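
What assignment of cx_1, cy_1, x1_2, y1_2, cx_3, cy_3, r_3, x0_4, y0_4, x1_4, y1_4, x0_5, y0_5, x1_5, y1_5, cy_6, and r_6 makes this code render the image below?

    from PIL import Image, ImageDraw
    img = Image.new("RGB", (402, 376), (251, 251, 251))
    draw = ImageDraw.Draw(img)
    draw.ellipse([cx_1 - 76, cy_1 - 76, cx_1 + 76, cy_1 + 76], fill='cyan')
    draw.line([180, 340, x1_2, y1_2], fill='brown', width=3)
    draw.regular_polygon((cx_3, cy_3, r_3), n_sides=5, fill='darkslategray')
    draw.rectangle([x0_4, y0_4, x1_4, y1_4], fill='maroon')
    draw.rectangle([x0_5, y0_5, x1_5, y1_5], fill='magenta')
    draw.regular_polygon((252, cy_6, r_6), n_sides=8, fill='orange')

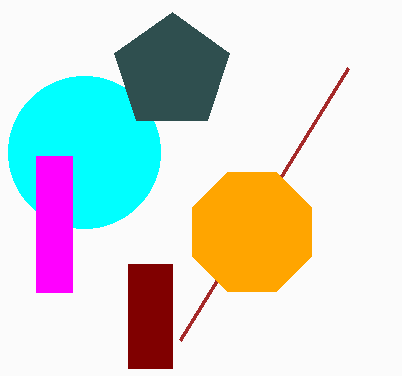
cx_1 = 84; cy_1 = 152; x1_2 = 348; y1_2 = 68; cx_3 = 172; cy_3 = 72; r_3 = 60; x0_4 = 128; y0_4 = 264; x1_4 = 172; y1_4 = 368; x0_5 = 36; y0_5 = 156; x1_5 = 72; y1_5 = 292; cy_6 = 232; r_6 = 64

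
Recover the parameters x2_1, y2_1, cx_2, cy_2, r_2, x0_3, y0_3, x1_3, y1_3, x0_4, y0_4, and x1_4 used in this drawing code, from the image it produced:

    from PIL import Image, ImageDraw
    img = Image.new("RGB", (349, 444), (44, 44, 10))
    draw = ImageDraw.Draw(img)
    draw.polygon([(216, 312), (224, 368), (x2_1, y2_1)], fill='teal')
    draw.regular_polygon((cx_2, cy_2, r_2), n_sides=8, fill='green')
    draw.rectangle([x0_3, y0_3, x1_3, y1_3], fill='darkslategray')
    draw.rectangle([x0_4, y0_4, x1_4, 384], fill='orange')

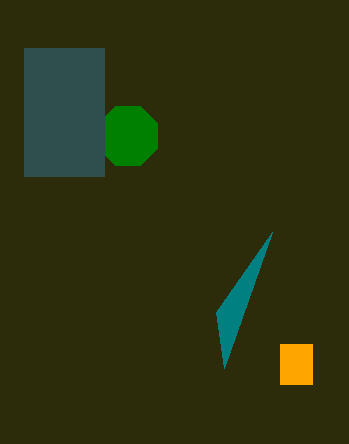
x2_1 = 272
y2_1 = 232
cx_2 = 128
cy_2 = 136
r_2 = 32
x0_3 = 24
y0_3 = 48
x1_3 = 104
y1_3 = 176
x0_4 = 280
y0_4 = 344
x1_4 = 312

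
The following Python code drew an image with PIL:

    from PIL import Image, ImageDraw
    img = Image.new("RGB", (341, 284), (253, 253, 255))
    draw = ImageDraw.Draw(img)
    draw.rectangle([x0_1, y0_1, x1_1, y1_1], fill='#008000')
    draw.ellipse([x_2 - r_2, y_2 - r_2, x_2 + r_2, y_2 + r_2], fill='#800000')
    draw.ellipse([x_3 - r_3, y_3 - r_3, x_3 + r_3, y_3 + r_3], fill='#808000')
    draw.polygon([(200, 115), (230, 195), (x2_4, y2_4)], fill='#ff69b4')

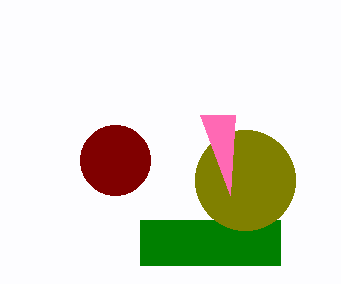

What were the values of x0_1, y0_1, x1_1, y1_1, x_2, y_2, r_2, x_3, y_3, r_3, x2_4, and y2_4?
x0_1 = 140, y0_1 = 220, x1_1 = 280, y1_1 = 265, x_2 = 115, y_2 = 160, r_2 = 35, x_3 = 245, y_3 = 180, r_3 = 50, x2_4 = 235, y2_4 = 115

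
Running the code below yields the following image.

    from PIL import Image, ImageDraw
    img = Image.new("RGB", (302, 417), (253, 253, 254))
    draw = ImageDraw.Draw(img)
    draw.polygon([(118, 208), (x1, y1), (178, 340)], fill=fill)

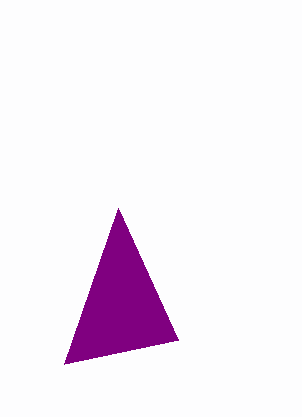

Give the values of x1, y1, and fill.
x1 = 64; y1 = 364; fill = 'purple'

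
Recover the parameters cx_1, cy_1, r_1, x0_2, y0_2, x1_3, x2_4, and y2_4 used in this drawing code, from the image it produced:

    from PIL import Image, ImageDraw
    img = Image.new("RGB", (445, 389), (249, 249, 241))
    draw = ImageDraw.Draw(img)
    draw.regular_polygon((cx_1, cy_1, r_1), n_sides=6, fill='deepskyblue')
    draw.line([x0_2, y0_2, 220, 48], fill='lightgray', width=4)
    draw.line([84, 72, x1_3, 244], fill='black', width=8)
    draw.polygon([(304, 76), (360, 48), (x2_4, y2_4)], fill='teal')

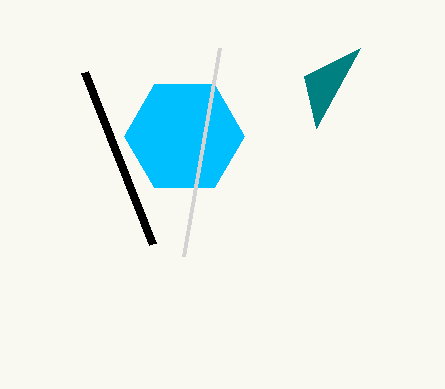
cx_1 = 184
cy_1 = 136
r_1 = 60
x0_2 = 184
y0_2 = 256
x1_3 = 152
x2_4 = 316
y2_4 = 128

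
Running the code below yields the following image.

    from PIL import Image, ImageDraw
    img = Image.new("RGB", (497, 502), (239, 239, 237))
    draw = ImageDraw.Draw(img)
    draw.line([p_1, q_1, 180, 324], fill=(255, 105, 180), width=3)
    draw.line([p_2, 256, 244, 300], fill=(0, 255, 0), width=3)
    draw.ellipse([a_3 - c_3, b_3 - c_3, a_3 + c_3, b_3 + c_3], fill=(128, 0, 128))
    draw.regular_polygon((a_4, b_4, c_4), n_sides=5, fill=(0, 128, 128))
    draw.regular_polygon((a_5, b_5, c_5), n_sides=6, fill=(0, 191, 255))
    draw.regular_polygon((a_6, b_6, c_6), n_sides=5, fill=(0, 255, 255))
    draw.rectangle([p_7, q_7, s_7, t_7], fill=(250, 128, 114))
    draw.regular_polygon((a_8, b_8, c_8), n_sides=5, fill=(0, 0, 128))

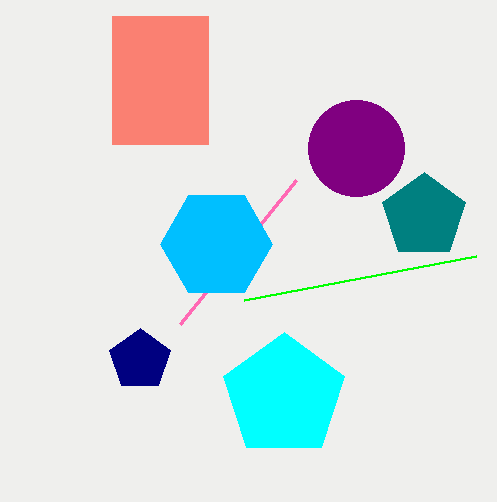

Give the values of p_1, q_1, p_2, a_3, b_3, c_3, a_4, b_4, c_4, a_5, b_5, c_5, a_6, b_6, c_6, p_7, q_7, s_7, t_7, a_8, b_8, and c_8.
p_1 = 296; q_1 = 180; p_2 = 476; a_3 = 356; b_3 = 148; c_3 = 48; a_4 = 424; b_4 = 216; c_4 = 44; a_5 = 216; b_5 = 244; c_5 = 56; a_6 = 284; b_6 = 396; c_6 = 64; p_7 = 112; q_7 = 16; s_7 = 208; t_7 = 144; a_8 = 140; b_8 = 360; c_8 = 32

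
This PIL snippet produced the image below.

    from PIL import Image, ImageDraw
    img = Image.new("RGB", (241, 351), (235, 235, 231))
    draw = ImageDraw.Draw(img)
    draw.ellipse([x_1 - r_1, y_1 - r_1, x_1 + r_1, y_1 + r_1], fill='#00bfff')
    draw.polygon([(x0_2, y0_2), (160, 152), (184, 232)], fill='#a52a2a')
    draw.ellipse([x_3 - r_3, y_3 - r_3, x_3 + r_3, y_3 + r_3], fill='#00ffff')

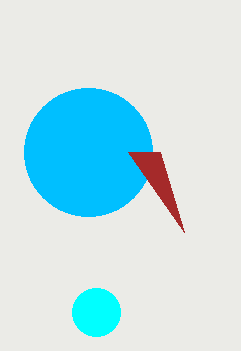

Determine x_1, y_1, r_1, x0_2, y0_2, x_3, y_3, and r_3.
x_1 = 88; y_1 = 152; r_1 = 64; x0_2 = 128; y0_2 = 152; x_3 = 96; y_3 = 312; r_3 = 24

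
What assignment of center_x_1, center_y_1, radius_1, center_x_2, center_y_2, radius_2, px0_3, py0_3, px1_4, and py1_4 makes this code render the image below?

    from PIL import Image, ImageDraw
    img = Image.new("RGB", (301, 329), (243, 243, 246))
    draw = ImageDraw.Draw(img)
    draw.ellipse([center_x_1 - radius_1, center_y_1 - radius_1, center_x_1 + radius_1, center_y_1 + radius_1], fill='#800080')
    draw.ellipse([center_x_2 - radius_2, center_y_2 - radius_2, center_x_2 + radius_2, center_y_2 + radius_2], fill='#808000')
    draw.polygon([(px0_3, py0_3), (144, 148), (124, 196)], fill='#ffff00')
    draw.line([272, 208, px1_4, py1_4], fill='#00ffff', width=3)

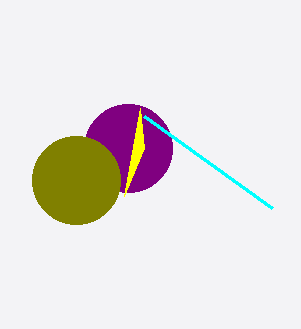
center_x_1 = 128
center_y_1 = 148
radius_1 = 44
center_x_2 = 76
center_y_2 = 180
radius_2 = 44
px0_3 = 140
py0_3 = 108
px1_4 = 144
py1_4 = 116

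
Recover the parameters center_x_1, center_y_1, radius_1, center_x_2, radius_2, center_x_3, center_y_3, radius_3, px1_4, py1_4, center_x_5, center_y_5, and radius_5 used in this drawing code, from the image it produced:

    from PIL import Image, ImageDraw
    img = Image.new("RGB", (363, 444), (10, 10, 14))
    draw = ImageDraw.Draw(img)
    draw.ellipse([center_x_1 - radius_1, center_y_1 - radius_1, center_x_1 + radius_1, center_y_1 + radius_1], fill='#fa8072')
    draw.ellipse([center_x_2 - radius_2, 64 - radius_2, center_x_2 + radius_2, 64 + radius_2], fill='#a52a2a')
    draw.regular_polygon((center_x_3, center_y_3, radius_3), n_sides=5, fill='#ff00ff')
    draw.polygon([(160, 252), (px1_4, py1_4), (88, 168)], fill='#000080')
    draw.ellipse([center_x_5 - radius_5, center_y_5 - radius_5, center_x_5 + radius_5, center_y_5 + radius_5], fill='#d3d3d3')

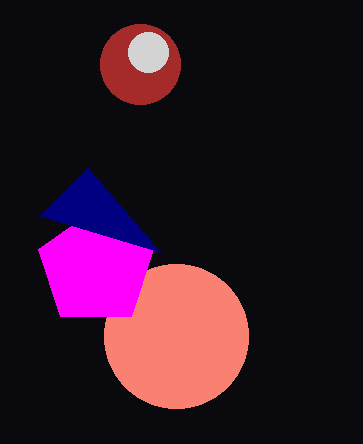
center_x_1 = 176; center_y_1 = 336; radius_1 = 72; center_x_2 = 140; radius_2 = 40; center_x_3 = 96; center_y_3 = 268; radius_3 = 60; px1_4 = 40; py1_4 = 216; center_x_5 = 148; center_y_5 = 52; radius_5 = 20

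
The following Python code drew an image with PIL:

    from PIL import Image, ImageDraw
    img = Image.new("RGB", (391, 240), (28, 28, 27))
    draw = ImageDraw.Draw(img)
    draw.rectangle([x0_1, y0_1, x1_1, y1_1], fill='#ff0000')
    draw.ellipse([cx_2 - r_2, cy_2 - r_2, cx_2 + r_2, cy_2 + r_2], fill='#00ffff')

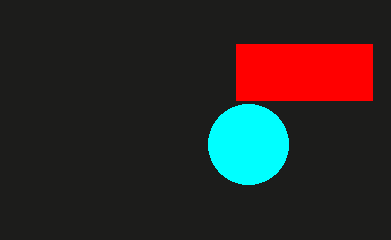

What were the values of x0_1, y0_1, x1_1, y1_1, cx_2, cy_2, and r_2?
x0_1 = 236; y0_1 = 44; x1_1 = 372; y1_1 = 100; cx_2 = 248; cy_2 = 144; r_2 = 40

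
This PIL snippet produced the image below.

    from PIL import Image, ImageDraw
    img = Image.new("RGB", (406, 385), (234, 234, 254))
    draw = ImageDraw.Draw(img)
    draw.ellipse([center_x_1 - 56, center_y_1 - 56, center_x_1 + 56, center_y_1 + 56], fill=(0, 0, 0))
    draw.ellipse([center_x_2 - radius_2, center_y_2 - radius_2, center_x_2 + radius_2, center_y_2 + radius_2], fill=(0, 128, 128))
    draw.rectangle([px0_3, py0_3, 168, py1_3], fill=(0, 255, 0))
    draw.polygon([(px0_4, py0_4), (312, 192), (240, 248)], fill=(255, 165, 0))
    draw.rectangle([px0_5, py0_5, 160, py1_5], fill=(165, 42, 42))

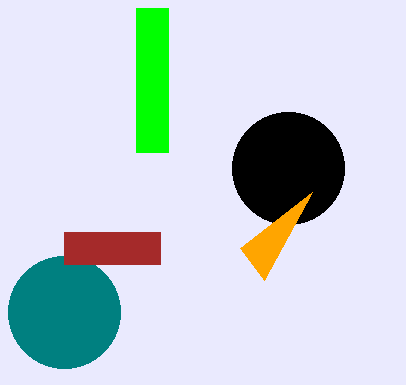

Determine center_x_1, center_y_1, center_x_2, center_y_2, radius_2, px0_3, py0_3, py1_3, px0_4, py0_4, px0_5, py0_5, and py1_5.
center_x_1 = 288; center_y_1 = 168; center_x_2 = 64; center_y_2 = 312; radius_2 = 56; px0_3 = 136; py0_3 = 8; py1_3 = 152; px0_4 = 264; py0_4 = 280; px0_5 = 64; py0_5 = 232; py1_5 = 264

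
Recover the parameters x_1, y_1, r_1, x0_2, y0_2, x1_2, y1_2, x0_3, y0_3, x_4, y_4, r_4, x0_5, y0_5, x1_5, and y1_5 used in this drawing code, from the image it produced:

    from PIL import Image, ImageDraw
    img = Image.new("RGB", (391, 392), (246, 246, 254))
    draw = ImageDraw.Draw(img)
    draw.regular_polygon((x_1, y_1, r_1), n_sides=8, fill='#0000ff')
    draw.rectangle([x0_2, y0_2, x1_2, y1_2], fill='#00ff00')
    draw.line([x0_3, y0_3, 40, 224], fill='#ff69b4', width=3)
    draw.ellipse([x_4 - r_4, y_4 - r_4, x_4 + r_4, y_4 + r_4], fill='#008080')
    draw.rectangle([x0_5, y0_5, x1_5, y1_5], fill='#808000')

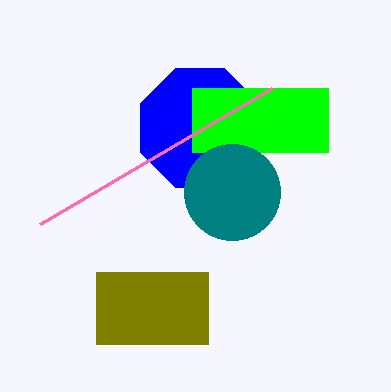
x_1 = 200, y_1 = 128, r_1 = 64, x0_2 = 192, y0_2 = 88, x1_2 = 328, y1_2 = 152, x0_3 = 272, y0_3 = 88, x_4 = 232, y_4 = 192, r_4 = 48, x0_5 = 96, y0_5 = 272, x1_5 = 208, y1_5 = 344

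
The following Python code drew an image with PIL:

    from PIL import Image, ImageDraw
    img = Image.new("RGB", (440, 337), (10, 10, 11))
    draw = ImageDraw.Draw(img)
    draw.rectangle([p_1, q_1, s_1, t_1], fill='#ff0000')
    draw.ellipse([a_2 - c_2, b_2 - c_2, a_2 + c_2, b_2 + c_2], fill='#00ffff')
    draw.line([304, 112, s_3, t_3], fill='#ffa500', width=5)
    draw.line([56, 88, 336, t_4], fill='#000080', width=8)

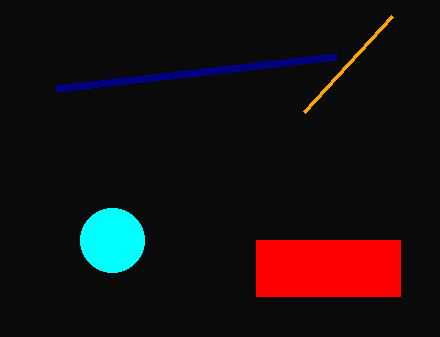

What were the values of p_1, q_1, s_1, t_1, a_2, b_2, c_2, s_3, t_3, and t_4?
p_1 = 256, q_1 = 240, s_1 = 400, t_1 = 296, a_2 = 112, b_2 = 240, c_2 = 32, s_3 = 392, t_3 = 16, t_4 = 56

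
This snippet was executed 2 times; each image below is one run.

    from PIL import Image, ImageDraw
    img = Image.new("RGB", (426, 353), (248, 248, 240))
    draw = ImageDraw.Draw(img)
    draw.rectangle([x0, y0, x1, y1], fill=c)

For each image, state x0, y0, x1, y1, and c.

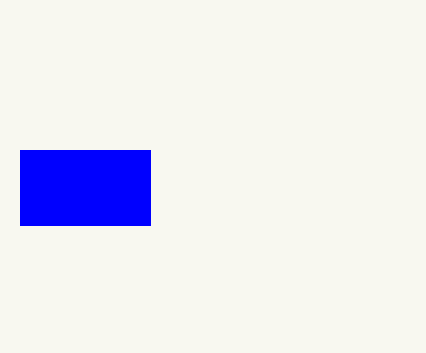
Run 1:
x0 = 20; y0 = 150; x1 = 150; y1 = 225; c = 'blue'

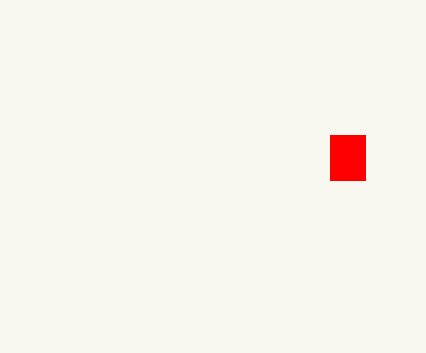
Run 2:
x0 = 330, y0 = 135, x1 = 365, y1 = 180, c = 'red'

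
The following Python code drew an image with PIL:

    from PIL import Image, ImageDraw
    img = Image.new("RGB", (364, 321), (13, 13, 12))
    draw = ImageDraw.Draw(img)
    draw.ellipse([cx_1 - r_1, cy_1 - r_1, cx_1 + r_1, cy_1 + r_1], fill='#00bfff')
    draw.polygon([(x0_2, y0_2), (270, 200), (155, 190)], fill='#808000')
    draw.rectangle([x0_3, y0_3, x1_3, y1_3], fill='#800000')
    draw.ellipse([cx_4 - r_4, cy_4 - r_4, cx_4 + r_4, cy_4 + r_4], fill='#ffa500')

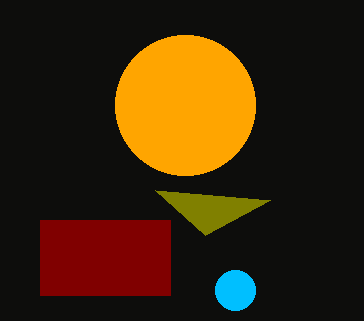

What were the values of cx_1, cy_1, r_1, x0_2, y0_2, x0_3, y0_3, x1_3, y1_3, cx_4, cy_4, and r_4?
cx_1 = 235; cy_1 = 290; r_1 = 20; x0_2 = 205; y0_2 = 235; x0_3 = 40; y0_3 = 220; x1_3 = 170; y1_3 = 295; cx_4 = 185; cy_4 = 105; r_4 = 70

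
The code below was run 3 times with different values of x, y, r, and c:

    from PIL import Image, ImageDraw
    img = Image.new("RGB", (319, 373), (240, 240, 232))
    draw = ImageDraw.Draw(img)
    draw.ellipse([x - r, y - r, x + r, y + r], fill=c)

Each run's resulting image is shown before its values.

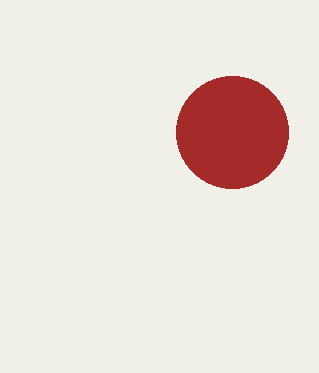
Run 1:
x = 232
y = 132
r = 56
c = 'brown'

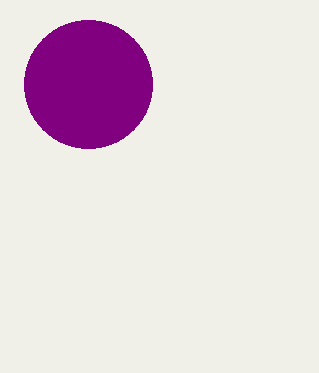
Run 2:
x = 88; y = 84; r = 64; c = 'purple'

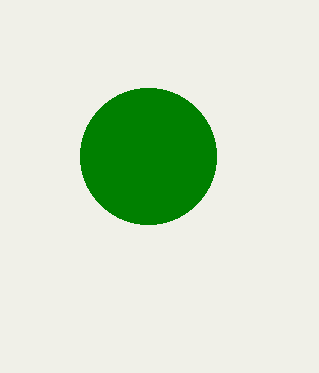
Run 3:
x = 148; y = 156; r = 68; c = 'green'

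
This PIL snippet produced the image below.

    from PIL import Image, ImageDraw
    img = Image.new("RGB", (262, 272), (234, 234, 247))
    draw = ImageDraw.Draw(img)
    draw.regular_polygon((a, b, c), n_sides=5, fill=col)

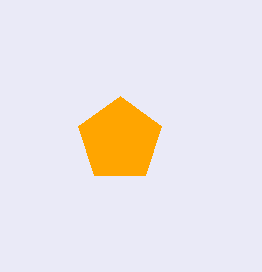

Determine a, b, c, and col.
a = 120
b = 140
c = 44
col = 'orange'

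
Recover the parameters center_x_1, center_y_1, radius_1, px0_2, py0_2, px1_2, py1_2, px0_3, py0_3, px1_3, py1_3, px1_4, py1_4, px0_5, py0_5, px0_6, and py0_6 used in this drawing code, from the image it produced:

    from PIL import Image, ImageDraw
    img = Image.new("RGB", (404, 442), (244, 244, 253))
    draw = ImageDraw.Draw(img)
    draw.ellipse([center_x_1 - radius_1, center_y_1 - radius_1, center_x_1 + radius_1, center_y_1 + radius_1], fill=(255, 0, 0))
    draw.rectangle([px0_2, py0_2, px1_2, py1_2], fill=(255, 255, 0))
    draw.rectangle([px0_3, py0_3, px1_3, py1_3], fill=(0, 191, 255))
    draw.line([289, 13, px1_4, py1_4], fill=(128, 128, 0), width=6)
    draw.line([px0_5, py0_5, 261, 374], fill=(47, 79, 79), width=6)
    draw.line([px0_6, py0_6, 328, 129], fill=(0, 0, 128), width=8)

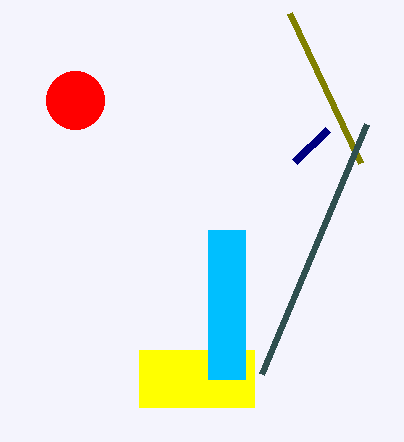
center_x_1 = 75
center_y_1 = 100
radius_1 = 29
px0_2 = 139
py0_2 = 350
px1_2 = 254
py1_2 = 407
px0_3 = 208
py0_3 = 230
px1_3 = 245
py1_3 = 379
px1_4 = 360
py1_4 = 163
px0_5 = 366
py0_5 = 124
px0_6 = 295
py0_6 = 161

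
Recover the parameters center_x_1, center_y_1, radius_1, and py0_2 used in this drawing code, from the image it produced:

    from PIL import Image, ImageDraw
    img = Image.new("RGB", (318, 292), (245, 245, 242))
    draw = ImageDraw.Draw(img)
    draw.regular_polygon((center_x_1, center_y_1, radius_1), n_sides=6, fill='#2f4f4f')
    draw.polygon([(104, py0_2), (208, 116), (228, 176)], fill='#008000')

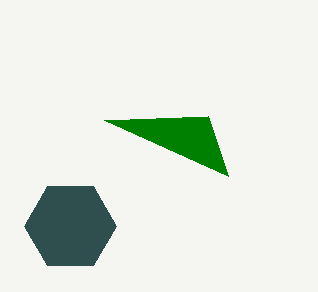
center_x_1 = 70, center_y_1 = 226, radius_1 = 46, py0_2 = 120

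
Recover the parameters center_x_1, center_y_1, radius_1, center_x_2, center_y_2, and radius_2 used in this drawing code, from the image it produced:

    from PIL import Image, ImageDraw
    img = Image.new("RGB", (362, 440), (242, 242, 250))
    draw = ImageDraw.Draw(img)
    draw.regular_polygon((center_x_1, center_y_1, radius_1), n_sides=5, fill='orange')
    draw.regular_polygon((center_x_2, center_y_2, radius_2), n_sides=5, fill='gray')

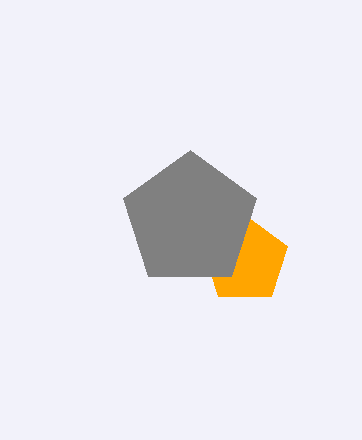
center_x_1 = 245; center_y_1 = 260; radius_1 = 45; center_x_2 = 190; center_y_2 = 220; radius_2 = 70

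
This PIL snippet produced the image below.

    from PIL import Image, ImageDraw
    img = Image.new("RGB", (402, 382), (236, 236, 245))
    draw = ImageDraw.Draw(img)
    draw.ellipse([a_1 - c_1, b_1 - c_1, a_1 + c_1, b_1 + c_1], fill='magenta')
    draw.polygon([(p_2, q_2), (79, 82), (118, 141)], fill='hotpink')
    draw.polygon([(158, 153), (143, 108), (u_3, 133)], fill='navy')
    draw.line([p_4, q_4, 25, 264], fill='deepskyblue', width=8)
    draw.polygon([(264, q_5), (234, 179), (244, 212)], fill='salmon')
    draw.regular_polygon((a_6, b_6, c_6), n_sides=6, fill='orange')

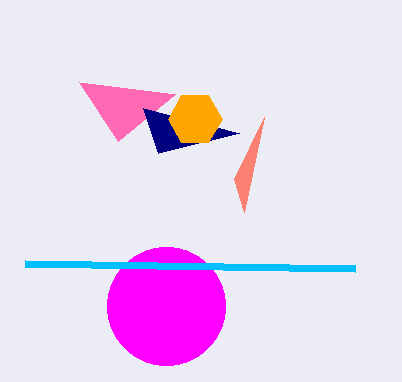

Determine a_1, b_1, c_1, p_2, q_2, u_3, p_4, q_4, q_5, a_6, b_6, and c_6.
a_1 = 166, b_1 = 306, c_1 = 59, p_2 = 175, q_2 = 94, u_3 = 239, p_4 = 355, q_4 = 269, q_5 = 117, a_6 = 195, b_6 = 119, c_6 = 27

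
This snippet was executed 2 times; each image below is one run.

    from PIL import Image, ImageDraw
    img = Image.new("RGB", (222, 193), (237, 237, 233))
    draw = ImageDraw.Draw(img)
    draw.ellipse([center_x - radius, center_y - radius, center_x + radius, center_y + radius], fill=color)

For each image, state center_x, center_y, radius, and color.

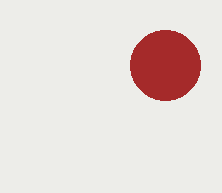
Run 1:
center_x = 165; center_y = 65; radius = 35; color = 'brown'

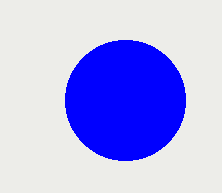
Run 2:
center_x = 125
center_y = 100
radius = 60
color = 'blue'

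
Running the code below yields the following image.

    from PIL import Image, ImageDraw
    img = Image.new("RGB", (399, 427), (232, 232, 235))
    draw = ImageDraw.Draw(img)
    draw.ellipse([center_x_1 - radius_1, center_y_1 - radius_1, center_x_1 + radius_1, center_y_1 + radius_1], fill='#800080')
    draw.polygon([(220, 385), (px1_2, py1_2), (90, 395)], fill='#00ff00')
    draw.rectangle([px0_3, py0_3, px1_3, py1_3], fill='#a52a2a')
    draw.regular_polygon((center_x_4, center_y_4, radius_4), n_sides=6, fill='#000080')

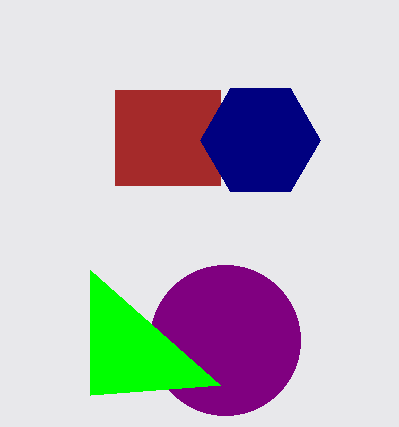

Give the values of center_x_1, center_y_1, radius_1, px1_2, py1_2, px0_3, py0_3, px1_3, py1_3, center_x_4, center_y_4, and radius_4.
center_x_1 = 225
center_y_1 = 340
radius_1 = 75
px1_2 = 90
py1_2 = 270
px0_3 = 115
py0_3 = 90
px1_3 = 220
py1_3 = 185
center_x_4 = 260
center_y_4 = 140
radius_4 = 60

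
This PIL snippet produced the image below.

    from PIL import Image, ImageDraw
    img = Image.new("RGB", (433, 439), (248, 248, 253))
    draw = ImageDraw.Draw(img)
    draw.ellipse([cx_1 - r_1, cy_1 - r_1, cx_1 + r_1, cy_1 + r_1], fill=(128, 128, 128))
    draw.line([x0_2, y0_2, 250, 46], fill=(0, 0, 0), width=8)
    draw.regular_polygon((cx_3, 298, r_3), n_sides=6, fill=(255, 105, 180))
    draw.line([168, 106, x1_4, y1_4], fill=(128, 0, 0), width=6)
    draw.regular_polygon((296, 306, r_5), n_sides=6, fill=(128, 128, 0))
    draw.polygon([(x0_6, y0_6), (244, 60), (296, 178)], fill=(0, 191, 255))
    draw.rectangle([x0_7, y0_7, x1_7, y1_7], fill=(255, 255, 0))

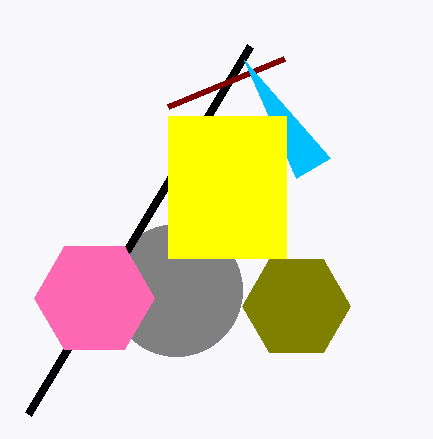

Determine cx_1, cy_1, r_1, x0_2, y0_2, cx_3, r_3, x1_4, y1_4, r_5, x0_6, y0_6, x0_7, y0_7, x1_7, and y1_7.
cx_1 = 176; cy_1 = 290; r_1 = 66; x0_2 = 28; y0_2 = 414; cx_3 = 94; r_3 = 60; x1_4 = 284; y1_4 = 58; r_5 = 54; x0_6 = 330; y0_6 = 158; x0_7 = 168; y0_7 = 116; x1_7 = 286; y1_7 = 258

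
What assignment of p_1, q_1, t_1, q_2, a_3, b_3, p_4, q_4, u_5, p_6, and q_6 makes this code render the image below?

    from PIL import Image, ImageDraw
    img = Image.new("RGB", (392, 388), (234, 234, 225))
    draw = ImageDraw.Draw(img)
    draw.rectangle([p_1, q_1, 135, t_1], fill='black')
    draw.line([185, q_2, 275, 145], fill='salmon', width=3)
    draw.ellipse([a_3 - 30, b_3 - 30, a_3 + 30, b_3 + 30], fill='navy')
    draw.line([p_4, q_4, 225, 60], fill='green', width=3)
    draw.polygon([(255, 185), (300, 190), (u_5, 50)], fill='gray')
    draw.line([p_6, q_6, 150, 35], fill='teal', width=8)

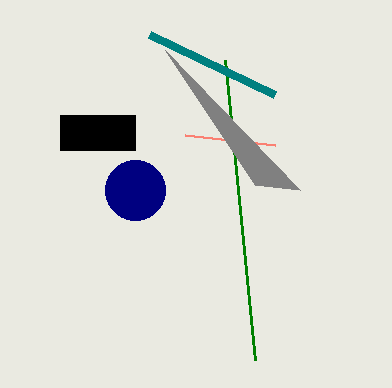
p_1 = 60
q_1 = 115
t_1 = 150
q_2 = 135
a_3 = 135
b_3 = 190
p_4 = 255
q_4 = 360
u_5 = 165
p_6 = 275
q_6 = 95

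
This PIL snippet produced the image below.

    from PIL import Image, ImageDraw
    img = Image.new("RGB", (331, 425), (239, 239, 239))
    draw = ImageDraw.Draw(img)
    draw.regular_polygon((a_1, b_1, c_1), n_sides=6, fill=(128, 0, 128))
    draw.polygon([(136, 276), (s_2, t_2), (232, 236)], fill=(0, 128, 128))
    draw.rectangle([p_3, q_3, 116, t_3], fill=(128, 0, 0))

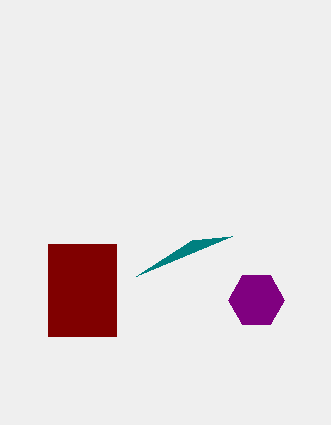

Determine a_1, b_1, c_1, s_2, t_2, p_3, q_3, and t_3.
a_1 = 256
b_1 = 300
c_1 = 28
s_2 = 192
t_2 = 240
p_3 = 48
q_3 = 244
t_3 = 336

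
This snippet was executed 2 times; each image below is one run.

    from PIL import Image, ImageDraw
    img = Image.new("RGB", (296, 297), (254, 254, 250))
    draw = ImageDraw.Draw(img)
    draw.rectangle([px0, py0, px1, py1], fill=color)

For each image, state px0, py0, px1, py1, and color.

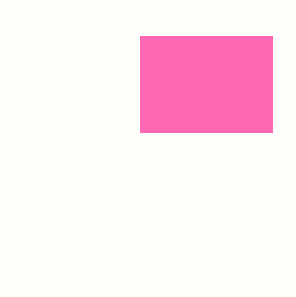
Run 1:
px0 = 140; py0 = 36; px1 = 272; py1 = 132; color = 'hotpink'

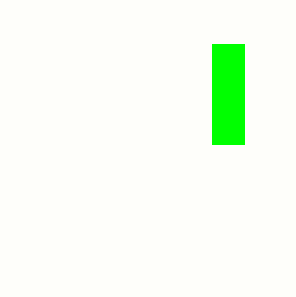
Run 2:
px0 = 212, py0 = 44, px1 = 244, py1 = 144, color = 'lime'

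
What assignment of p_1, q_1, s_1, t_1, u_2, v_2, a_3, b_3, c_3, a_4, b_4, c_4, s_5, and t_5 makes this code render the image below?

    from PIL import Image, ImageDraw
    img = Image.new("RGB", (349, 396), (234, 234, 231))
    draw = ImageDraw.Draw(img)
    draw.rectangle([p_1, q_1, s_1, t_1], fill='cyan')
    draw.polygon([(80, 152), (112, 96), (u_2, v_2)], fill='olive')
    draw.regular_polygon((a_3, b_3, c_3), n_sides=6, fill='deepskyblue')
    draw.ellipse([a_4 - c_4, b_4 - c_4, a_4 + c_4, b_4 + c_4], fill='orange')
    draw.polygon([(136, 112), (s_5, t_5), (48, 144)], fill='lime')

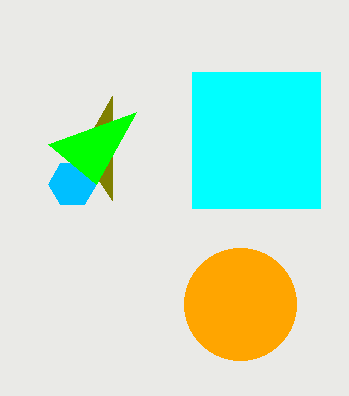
p_1 = 192; q_1 = 72; s_1 = 320; t_1 = 208; u_2 = 112; v_2 = 200; a_3 = 72; b_3 = 184; c_3 = 24; a_4 = 240; b_4 = 304; c_4 = 56; s_5 = 96; t_5 = 184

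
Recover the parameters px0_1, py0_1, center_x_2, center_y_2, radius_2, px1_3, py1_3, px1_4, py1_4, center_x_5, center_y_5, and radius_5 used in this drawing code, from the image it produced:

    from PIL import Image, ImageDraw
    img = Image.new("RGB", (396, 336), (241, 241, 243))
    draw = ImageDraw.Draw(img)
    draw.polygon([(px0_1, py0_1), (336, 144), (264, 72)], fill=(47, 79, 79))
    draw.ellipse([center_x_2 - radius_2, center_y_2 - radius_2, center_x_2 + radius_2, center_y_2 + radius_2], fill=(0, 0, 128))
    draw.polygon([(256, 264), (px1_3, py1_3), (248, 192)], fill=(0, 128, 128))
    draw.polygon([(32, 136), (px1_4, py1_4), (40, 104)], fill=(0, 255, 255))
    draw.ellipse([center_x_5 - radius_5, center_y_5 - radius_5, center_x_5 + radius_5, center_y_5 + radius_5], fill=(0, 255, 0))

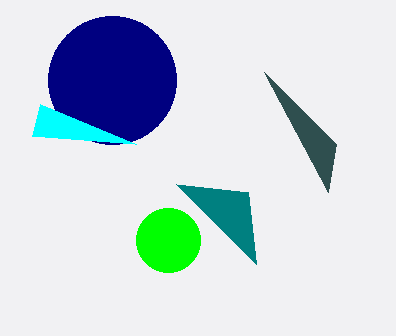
px0_1 = 328; py0_1 = 192; center_x_2 = 112; center_y_2 = 80; radius_2 = 64; px1_3 = 176; py1_3 = 184; px1_4 = 136; py1_4 = 144; center_x_5 = 168; center_y_5 = 240; radius_5 = 32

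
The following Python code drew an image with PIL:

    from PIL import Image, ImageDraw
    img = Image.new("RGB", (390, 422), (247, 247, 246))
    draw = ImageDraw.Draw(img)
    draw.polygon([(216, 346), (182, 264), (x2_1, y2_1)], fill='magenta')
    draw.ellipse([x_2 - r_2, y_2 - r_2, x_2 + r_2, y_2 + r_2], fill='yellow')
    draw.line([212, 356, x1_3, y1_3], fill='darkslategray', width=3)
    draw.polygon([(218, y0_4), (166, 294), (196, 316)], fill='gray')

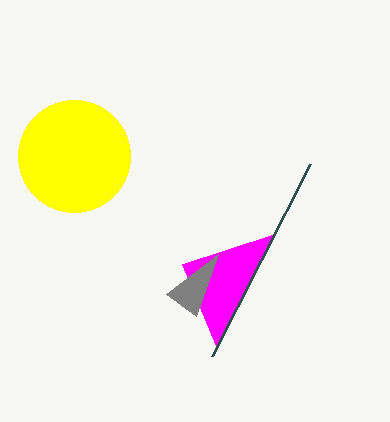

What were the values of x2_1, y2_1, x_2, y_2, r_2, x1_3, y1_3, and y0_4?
x2_1 = 274; y2_1 = 234; x_2 = 74; y_2 = 156; r_2 = 56; x1_3 = 310; y1_3 = 164; y0_4 = 254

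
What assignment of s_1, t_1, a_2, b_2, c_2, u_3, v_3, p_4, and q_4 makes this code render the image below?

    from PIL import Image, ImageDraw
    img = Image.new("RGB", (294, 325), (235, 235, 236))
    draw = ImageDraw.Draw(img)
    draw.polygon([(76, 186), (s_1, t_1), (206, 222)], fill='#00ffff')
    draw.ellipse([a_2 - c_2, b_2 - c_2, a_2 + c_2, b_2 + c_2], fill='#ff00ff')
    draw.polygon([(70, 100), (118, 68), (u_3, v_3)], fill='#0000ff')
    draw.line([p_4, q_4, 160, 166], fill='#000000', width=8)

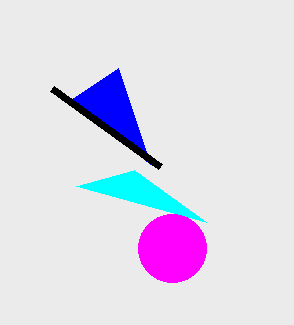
s_1 = 134; t_1 = 170; a_2 = 172; b_2 = 248; c_2 = 34; u_3 = 150; v_3 = 164; p_4 = 52; q_4 = 88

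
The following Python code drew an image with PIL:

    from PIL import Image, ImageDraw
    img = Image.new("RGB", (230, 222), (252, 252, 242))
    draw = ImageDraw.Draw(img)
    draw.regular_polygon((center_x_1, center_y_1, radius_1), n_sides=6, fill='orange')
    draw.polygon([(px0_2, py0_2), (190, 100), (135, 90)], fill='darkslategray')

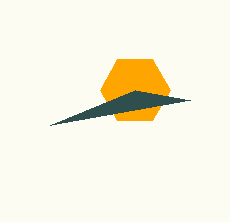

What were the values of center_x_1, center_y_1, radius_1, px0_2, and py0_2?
center_x_1 = 135
center_y_1 = 90
radius_1 = 35
px0_2 = 50
py0_2 = 125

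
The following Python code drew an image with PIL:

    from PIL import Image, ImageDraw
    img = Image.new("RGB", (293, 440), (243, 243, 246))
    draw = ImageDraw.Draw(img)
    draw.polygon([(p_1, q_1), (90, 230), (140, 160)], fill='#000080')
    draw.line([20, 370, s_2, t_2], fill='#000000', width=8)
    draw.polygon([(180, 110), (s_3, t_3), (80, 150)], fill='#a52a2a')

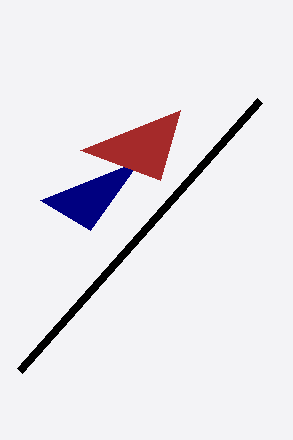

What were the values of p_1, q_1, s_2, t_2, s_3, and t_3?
p_1 = 40; q_1 = 200; s_2 = 260; t_2 = 100; s_3 = 160; t_3 = 180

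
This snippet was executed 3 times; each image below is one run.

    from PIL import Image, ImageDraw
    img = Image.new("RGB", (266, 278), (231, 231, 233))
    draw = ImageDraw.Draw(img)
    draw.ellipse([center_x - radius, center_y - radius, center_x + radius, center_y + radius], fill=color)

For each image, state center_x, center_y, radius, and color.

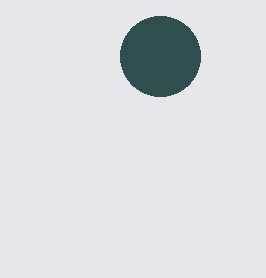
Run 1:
center_x = 160
center_y = 56
radius = 40
color = 'darkslategray'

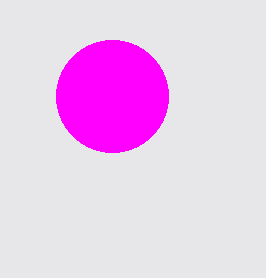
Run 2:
center_x = 112
center_y = 96
radius = 56
color = 'magenta'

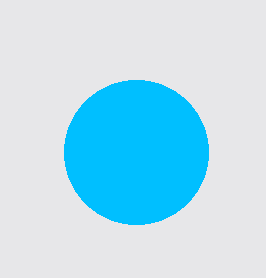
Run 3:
center_x = 136
center_y = 152
radius = 72
color = 'deepskyblue'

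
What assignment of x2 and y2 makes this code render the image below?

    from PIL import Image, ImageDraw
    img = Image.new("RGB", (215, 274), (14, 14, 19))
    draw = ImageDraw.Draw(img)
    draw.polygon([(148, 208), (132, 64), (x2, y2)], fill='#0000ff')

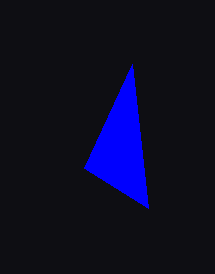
x2 = 84, y2 = 168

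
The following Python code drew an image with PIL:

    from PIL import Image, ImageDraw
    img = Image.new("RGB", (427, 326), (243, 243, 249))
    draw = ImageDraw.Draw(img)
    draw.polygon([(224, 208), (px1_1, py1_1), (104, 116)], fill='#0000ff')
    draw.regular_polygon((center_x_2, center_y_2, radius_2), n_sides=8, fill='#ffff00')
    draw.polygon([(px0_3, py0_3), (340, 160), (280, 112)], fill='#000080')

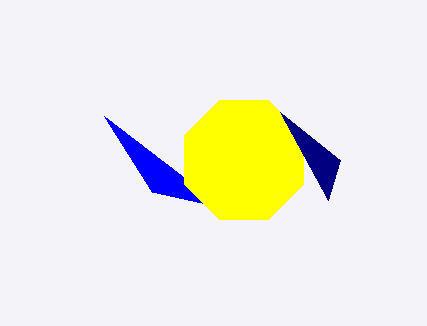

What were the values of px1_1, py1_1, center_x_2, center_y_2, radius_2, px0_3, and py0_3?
px1_1 = 152
py1_1 = 192
center_x_2 = 244
center_y_2 = 160
radius_2 = 64
px0_3 = 328
py0_3 = 200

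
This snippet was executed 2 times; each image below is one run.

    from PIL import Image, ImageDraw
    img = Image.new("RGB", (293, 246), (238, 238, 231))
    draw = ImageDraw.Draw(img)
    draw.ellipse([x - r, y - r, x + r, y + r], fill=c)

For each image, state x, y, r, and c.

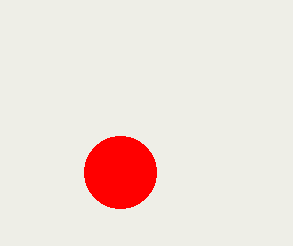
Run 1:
x = 120; y = 172; r = 36; c = 'red'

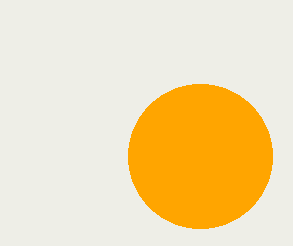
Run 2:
x = 200
y = 156
r = 72
c = 'orange'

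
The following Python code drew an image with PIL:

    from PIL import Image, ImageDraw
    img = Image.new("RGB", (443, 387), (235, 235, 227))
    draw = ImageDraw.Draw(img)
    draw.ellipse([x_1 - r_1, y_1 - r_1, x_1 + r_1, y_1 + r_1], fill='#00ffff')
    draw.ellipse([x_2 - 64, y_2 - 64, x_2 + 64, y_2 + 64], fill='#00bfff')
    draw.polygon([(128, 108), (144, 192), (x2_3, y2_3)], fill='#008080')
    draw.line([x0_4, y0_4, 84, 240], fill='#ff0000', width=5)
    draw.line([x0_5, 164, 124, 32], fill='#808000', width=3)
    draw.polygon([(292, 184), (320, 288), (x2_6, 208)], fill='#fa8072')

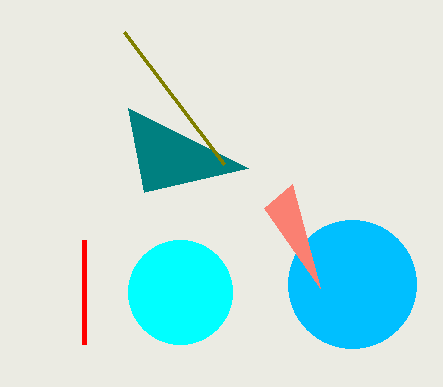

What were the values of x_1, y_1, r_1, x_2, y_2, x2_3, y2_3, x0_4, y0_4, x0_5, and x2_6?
x_1 = 180
y_1 = 292
r_1 = 52
x_2 = 352
y_2 = 284
x2_3 = 248
y2_3 = 168
x0_4 = 84
y0_4 = 344
x0_5 = 224
x2_6 = 264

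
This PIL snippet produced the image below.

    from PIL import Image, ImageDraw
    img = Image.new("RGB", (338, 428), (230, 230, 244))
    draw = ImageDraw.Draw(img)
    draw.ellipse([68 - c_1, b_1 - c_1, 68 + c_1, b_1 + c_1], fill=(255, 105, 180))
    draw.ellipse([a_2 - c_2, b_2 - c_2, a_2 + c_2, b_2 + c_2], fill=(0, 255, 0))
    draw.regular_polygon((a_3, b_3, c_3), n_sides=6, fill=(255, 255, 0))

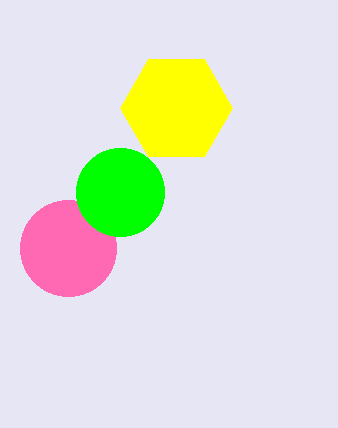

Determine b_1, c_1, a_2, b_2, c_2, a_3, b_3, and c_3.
b_1 = 248, c_1 = 48, a_2 = 120, b_2 = 192, c_2 = 44, a_3 = 176, b_3 = 108, c_3 = 56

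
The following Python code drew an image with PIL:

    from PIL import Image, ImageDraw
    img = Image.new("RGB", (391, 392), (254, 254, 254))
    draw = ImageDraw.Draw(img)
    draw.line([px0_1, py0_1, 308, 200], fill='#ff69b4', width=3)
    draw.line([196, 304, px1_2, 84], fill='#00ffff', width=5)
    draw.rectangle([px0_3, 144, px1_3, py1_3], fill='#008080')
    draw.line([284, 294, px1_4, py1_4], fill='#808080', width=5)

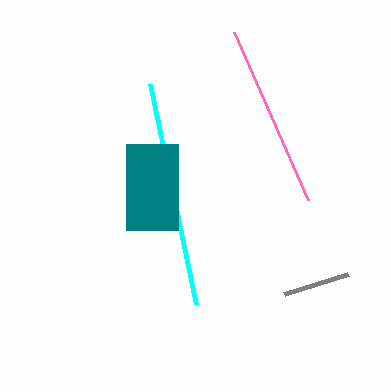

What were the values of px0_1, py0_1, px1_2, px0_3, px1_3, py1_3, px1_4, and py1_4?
px0_1 = 234; py0_1 = 32; px1_2 = 150; px0_3 = 126; px1_3 = 178; py1_3 = 230; px1_4 = 348; py1_4 = 274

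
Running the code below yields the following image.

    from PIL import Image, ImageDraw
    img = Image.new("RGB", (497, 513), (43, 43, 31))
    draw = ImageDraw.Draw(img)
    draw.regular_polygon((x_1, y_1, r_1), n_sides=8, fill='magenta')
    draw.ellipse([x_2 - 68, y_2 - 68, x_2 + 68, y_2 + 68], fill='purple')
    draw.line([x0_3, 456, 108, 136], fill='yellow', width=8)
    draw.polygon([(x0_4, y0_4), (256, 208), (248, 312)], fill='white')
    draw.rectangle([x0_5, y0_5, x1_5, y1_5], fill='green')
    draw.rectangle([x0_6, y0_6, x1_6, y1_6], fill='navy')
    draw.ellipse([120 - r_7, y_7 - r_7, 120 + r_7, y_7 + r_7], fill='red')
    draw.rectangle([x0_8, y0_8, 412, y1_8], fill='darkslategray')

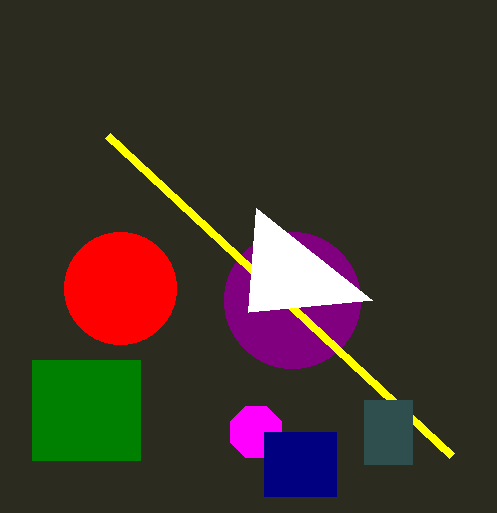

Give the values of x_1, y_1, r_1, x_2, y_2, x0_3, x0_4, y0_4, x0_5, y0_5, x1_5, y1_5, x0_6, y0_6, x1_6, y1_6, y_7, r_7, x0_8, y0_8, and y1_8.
x_1 = 256; y_1 = 432; r_1 = 28; x_2 = 292; y_2 = 300; x0_3 = 452; x0_4 = 372; y0_4 = 300; x0_5 = 32; y0_5 = 360; x1_5 = 140; y1_5 = 460; x0_6 = 264; y0_6 = 432; x1_6 = 336; y1_6 = 496; y_7 = 288; r_7 = 56; x0_8 = 364; y0_8 = 400; y1_8 = 464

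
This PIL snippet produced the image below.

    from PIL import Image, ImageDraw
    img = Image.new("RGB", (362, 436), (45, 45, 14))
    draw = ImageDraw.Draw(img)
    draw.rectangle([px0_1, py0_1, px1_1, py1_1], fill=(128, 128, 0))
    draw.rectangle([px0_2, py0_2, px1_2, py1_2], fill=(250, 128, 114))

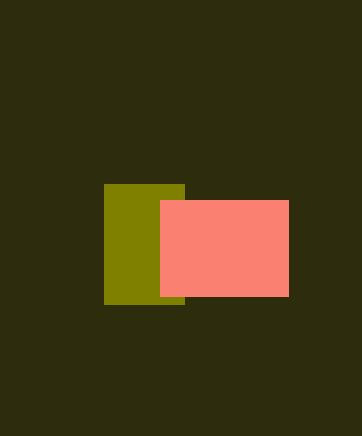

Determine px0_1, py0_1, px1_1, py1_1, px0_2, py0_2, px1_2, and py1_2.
px0_1 = 104, py0_1 = 184, px1_1 = 184, py1_1 = 304, px0_2 = 160, py0_2 = 200, px1_2 = 288, py1_2 = 296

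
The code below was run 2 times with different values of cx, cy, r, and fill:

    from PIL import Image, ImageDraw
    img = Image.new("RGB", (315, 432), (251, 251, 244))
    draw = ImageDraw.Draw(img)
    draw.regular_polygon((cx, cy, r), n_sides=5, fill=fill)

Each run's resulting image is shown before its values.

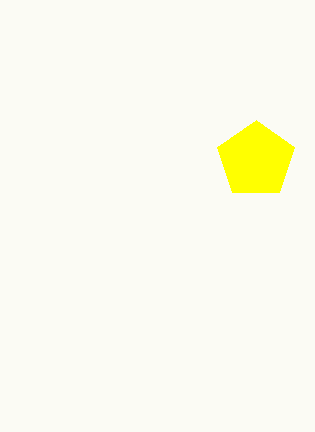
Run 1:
cx = 256, cy = 160, r = 40, fill = 'yellow'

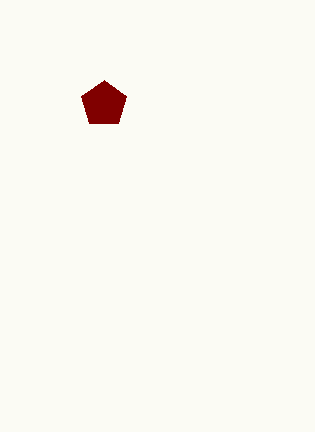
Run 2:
cx = 104; cy = 104; r = 24; fill = 'maroon'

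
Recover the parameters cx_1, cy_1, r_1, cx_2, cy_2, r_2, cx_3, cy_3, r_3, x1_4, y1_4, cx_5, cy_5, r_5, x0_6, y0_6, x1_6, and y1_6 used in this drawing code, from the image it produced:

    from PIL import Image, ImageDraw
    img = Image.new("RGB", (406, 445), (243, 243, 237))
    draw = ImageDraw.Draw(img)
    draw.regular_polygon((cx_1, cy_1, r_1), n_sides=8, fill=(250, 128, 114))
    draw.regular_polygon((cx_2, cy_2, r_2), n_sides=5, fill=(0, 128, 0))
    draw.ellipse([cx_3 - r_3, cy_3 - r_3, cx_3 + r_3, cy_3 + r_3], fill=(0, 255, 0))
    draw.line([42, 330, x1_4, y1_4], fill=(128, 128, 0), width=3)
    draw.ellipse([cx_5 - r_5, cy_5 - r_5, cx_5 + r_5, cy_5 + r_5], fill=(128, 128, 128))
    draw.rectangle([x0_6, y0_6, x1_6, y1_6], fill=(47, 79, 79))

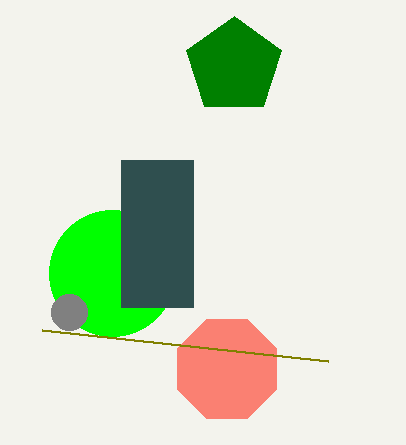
cx_1 = 227
cy_1 = 369
r_1 = 54
cx_2 = 234
cy_2 = 66
r_2 = 50
cx_3 = 112
cy_3 = 273
r_3 = 63
x1_4 = 328
y1_4 = 361
cx_5 = 69
cy_5 = 312
r_5 = 18
x0_6 = 121
y0_6 = 160
x1_6 = 193
y1_6 = 307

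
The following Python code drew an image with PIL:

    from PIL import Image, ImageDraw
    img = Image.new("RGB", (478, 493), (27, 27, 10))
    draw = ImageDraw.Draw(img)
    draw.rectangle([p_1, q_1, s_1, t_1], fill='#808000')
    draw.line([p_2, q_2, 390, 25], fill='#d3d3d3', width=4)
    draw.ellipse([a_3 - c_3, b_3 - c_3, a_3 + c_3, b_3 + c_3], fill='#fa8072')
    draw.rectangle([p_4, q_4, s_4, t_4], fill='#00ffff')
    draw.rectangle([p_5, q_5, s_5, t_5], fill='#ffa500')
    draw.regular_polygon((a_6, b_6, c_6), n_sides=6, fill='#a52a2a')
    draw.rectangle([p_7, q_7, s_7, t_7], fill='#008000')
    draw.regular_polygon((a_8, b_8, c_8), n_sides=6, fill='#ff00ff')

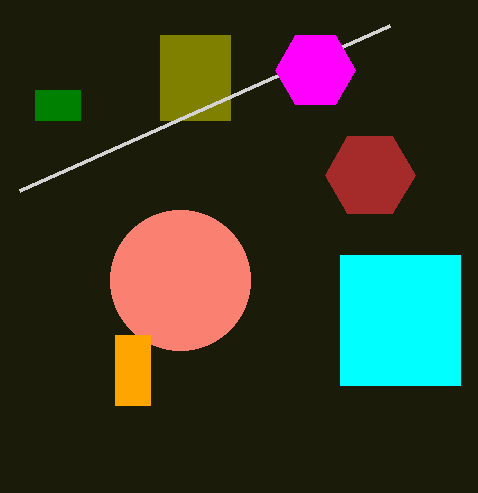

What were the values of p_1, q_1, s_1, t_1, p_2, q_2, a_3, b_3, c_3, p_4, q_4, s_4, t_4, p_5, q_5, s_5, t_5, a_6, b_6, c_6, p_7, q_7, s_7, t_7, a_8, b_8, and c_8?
p_1 = 160, q_1 = 35, s_1 = 230, t_1 = 120, p_2 = 20, q_2 = 190, a_3 = 180, b_3 = 280, c_3 = 70, p_4 = 340, q_4 = 255, s_4 = 460, t_4 = 385, p_5 = 115, q_5 = 335, s_5 = 150, t_5 = 405, a_6 = 370, b_6 = 175, c_6 = 45, p_7 = 35, q_7 = 90, s_7 = 80, t_7 = 120, a_8 = 315, b_8 = 70, c_8 = 40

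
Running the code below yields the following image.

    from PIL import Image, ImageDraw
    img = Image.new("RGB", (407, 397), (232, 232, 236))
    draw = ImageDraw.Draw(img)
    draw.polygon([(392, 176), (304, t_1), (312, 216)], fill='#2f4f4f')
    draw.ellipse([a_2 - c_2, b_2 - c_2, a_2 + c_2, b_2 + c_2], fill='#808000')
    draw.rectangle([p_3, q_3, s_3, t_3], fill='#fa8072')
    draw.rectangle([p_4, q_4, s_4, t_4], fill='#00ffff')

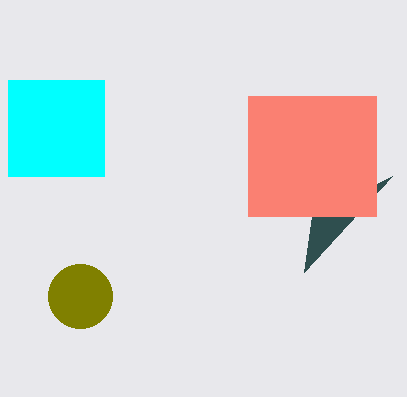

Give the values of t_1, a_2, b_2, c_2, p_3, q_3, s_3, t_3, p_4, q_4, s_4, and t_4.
t_1 = 272
a_2 = 80
b_2 = 296
c_2 = 32
p_3 = 248
q_3 = 96
s_3 = 376
t_3 = 216
p_4 = 8
q_4 = 80
s_4 = 104
t_4 = 176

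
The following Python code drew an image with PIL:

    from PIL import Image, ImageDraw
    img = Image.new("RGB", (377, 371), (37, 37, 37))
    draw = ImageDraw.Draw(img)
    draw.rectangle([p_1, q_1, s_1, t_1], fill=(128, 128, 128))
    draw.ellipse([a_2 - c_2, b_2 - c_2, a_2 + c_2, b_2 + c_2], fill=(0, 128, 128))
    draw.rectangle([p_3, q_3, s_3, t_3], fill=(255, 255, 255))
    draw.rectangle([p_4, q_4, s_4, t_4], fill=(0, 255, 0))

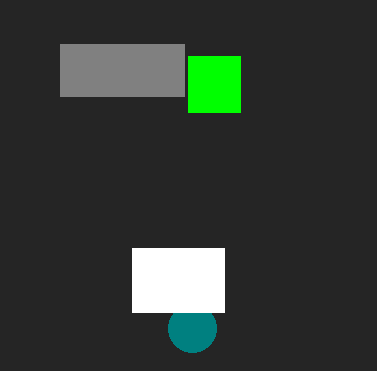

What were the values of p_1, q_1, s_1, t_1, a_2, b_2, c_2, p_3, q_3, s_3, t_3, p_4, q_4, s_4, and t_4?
p_1 = 60, q_1 = 44, s_1 = 184, t_1 = 96, a_2 = 192, b_2 = 328, c_2 = 24, p_3 = 132, q_3 = 248, s_3 = 224, t_3 = 312, p_4 = 188, q_4 = 56, s_4 = 240, t_4 = 112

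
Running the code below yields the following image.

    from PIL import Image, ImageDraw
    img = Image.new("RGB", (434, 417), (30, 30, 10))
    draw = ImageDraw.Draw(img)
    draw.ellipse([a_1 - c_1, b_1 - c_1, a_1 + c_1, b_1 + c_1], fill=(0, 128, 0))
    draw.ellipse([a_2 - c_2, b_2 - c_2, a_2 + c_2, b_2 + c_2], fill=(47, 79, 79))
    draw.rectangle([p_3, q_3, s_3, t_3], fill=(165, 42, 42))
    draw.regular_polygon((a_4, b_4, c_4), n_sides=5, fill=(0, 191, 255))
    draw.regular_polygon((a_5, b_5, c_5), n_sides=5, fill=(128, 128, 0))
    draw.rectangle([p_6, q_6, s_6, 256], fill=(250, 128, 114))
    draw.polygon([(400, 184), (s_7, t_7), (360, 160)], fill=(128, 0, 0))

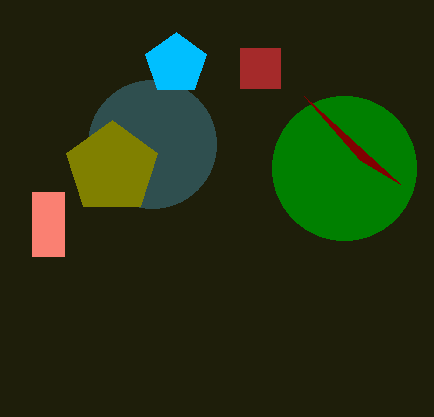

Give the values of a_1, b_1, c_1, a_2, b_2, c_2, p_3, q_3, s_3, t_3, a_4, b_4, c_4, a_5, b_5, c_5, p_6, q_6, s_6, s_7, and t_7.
a_1 = 344, b_1 = 168, c_1 = 72, a_2 = 152, b_2 = 144, c_2 = 64, p_3 = 240, q_3 = 48, s_3 = 280, t_3 = 88, a_4 = 176, b_4 = 64, c_4 = 32, a_5 = 112, b_5 = 168, c_5 = 48, p_6 = 32, q_6 = 192, s_6 = 64, s_7 = 304, t_7 = 96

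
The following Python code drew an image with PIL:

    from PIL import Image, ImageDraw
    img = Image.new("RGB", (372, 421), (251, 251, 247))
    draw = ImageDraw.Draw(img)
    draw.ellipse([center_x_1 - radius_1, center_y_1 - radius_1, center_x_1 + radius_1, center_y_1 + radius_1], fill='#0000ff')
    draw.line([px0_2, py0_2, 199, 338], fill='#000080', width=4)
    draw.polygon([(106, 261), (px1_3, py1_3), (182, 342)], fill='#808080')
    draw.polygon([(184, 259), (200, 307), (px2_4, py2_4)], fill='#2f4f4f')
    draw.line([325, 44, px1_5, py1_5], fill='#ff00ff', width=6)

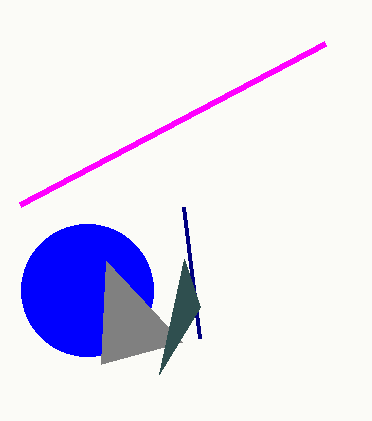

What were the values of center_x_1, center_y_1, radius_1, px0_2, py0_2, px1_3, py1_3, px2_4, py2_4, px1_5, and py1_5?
center_x_1 = 87; center_y_1 = 290; radius_1 = 66; px0_2 = 183; py0_2 = 207; px1_3 = 101; py1_3 = 364; px2_4 = 159; py2_4 = 374; px1_5 = 20; py1_5 = 205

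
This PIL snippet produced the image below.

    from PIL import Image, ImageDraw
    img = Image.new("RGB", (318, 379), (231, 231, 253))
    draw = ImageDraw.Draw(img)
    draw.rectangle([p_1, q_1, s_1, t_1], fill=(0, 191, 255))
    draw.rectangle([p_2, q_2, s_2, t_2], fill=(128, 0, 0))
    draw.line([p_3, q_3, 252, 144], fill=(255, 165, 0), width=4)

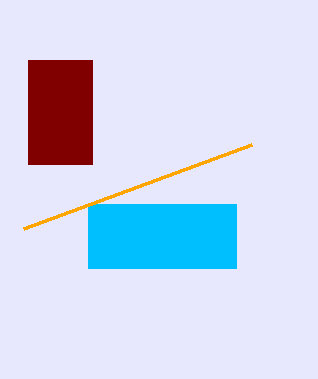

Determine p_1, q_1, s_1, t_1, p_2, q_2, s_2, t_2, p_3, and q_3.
p_1 = 88
q_1 = 204
s_1 = 236
t_1 = 268
p_2 = 28
q_2 = 60
s_2 = 92
t_2 = 164
p_3 = 24
q_3 = 228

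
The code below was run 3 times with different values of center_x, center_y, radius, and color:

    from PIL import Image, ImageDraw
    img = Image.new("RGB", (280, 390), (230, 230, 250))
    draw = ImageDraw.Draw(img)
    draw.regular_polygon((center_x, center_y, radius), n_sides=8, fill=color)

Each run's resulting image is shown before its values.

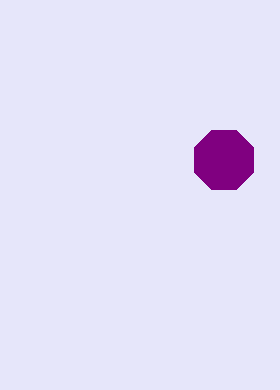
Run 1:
center_x = 224
center_y = 160
radius = 32
color = 'purple'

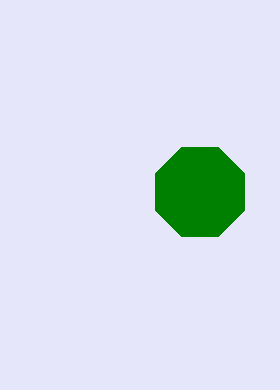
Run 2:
center_x = 200; center_y = 192; radius = 48; color = 'green'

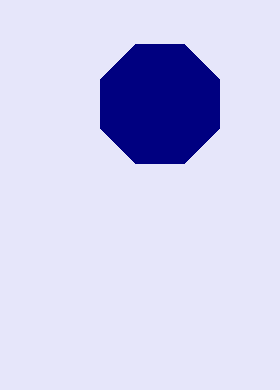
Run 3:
center_x = 160
center_y = 104
radius = 64
color = 'navy'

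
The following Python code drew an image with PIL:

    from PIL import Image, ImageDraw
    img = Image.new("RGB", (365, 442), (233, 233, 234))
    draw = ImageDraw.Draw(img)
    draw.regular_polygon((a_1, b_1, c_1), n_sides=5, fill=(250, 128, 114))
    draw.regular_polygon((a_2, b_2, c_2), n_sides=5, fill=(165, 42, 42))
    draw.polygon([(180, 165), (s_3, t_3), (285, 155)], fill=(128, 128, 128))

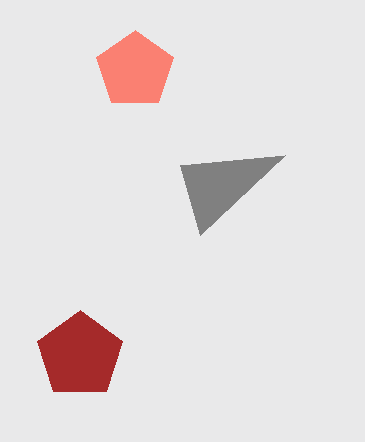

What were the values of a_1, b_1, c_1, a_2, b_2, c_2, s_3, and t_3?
a_1 = 135
b_1 = 70
c_1 = 40
a_2 = 80
b_2 = 355
c_2 = 45
s_3 = 200
t_3 = 235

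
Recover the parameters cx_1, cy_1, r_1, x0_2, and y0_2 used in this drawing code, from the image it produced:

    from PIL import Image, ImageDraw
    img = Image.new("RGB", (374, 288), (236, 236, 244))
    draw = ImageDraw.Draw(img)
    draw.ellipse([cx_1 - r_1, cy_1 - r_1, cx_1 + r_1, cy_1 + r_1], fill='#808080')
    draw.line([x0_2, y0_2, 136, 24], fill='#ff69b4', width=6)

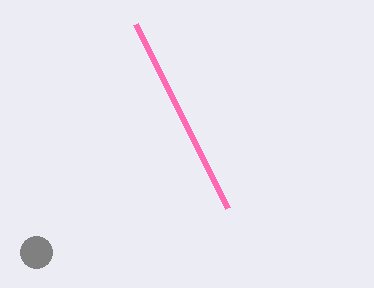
cx_1 = 36; cy_1 = 252; r_1 = 16; x0_2 = 228; y0_2 = 208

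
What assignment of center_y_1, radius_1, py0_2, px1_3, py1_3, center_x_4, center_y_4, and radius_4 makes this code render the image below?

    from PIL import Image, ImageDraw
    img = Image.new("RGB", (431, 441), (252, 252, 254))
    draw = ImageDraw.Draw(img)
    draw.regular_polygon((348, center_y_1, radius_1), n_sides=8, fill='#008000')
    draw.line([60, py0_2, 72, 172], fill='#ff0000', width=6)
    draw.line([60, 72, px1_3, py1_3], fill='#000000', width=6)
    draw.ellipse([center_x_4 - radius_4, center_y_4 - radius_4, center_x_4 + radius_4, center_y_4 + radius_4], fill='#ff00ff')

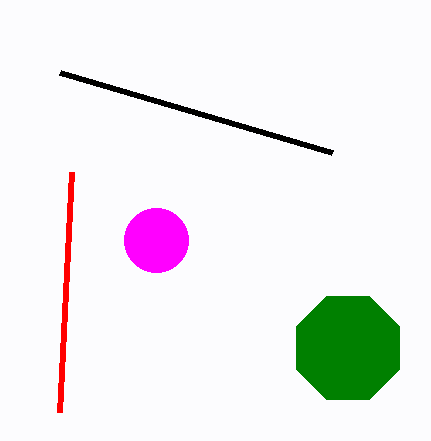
center_y_1 = 348
radius_1 = 56
py0_2 = 412
px1_3 = 332
py1_3 = 152
center_x_4 = 156
center_y_4 = 240
radius_4 = 32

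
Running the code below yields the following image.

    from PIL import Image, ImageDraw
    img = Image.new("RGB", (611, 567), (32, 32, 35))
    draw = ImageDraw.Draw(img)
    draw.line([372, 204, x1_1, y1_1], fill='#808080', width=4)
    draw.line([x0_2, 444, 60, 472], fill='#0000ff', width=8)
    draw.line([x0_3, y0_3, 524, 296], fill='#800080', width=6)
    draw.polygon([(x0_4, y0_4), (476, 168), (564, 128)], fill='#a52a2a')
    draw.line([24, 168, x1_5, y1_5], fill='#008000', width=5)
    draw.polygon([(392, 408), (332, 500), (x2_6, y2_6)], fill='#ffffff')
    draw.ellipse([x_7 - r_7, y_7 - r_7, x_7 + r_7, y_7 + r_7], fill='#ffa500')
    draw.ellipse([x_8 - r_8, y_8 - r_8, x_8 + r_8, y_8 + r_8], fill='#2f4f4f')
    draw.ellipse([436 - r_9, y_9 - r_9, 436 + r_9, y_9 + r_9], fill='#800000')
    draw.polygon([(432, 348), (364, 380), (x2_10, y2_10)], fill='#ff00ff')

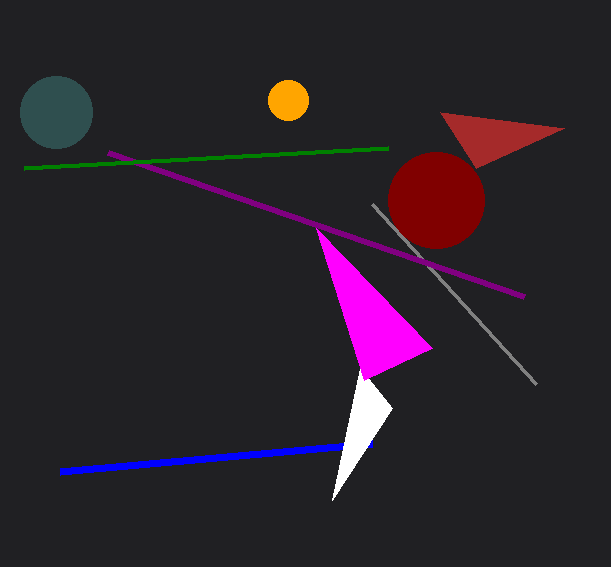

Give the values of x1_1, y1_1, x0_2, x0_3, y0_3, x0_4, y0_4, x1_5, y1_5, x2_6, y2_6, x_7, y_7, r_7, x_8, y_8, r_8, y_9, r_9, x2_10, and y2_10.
x1_1 = 536
y1_1 = 384
x0_2 = 372
x0_3 = 108
y0_3 = 152
x0_4 = 440
y0_4 = 112
x1_5 = 388
y1_5 = 148
x2_6 = 360
y2_6 = 368
x_7 = 288
y_7 = 100
r_7 = 20
x_8 = 56
y_8 = 112
r_8 = 36
y_9 = 200
r_9 = 48
x2_10 = 316
y2_10 = 228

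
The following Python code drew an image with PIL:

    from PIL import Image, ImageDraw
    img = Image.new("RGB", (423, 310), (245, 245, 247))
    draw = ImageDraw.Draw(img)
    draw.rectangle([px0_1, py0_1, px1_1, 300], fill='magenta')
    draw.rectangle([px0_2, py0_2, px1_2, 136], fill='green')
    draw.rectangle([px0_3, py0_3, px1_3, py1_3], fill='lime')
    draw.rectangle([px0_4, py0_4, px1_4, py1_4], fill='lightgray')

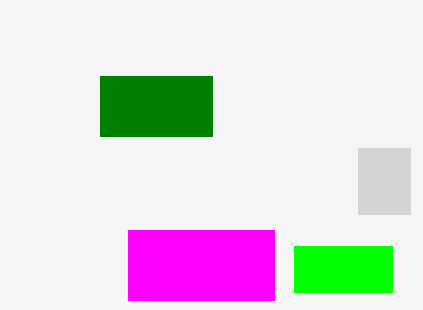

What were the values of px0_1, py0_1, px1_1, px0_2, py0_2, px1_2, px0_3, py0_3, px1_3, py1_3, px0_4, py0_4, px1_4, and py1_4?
px0_1 = 128, py0_1 = 230, px1_1 = 274, px0_2 = 100, py0_2 = 76, px1_2 = 212, px0_3 = 294, py0_3 = 246, px1_3 = 392, py1_3 = 292, px0_4 = 358, py0_4 = 148, px1_4 = 410, py1_4 = 214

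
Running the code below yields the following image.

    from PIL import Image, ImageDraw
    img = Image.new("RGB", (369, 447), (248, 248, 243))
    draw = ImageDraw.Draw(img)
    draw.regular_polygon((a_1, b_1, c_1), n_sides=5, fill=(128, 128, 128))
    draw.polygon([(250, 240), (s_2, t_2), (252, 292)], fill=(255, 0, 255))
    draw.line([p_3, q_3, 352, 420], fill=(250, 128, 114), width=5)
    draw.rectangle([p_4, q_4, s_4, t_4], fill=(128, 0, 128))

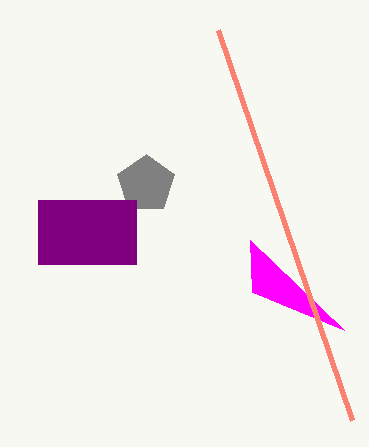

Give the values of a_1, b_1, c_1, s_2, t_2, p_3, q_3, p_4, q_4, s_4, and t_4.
a_1 = 146
b_1 = 184
c_1 = 30
s_2 = 344
t_2 = 330
p_3 = 218
q_3 = 30
p_4 = 38
q_4 = 200
s_4 = 136
t_4 = 264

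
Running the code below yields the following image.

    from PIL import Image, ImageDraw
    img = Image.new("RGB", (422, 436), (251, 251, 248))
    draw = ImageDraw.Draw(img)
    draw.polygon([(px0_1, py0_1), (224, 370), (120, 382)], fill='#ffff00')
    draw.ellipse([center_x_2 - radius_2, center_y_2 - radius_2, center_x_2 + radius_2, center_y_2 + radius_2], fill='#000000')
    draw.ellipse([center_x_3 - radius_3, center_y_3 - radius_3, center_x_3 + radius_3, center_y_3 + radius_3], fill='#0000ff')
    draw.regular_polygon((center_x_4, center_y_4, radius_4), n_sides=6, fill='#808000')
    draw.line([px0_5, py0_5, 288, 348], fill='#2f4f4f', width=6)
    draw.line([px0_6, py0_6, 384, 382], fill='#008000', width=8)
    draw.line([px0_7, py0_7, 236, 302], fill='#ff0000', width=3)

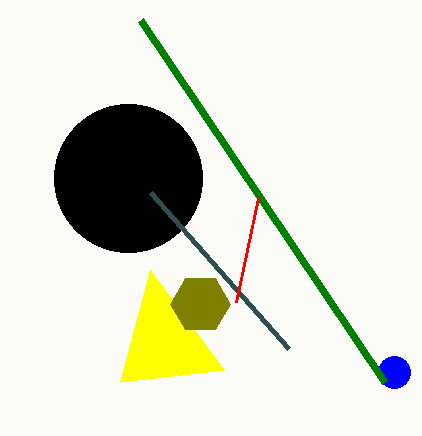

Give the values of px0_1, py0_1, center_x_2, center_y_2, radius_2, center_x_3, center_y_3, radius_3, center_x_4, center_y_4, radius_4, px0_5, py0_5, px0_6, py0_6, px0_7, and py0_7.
px0_1 = 150; py0_1 = 270; center_x_2 = 128; center_y_2 = 178; radius_2 = 74; center_x_3 = 394; center_y_3 = 372; radius_3 = 16; center_x_4 = 200; center_y_4 = 304; radius_4 = 30; px0_5 = 150; py0_5 = 192; px0_6 = 140; py0_6 = 20; px0_7 = 258; py0_7 = 198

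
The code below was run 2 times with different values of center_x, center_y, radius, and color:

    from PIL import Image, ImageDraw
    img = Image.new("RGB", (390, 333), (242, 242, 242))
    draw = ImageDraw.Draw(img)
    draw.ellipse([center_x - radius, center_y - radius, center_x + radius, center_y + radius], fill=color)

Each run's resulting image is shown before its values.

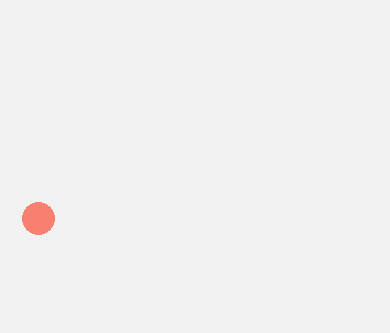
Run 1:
center_x = 38, center_y = 218, radius = 16, color = 'salmon'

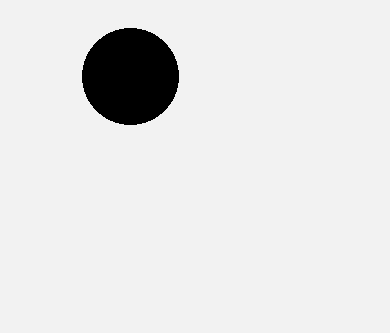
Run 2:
center_x = 130
center_y = 76
radius = 48
color = 'black'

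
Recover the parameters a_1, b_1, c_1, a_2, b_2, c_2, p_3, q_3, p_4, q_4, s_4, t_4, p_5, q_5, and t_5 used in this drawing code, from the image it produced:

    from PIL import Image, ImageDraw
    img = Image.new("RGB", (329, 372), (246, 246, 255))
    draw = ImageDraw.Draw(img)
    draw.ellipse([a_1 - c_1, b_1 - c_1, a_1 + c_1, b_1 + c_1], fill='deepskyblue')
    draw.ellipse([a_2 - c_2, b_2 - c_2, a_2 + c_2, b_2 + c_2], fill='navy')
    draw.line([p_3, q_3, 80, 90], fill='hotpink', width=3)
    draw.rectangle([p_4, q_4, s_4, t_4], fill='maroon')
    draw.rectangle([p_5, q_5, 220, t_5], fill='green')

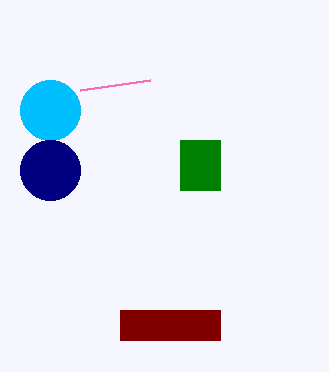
a_1 = 50; b_1 = 110; c_1 = 30; a_2 = 50; b_2 = 170; c_2 = 30; p_3 = 150; q_3 = 80; p_4 = 120; q_4 = 310; s_4 = 220; t_4 = 340; p_5 = 180; q_5 = 140; t_5 = 190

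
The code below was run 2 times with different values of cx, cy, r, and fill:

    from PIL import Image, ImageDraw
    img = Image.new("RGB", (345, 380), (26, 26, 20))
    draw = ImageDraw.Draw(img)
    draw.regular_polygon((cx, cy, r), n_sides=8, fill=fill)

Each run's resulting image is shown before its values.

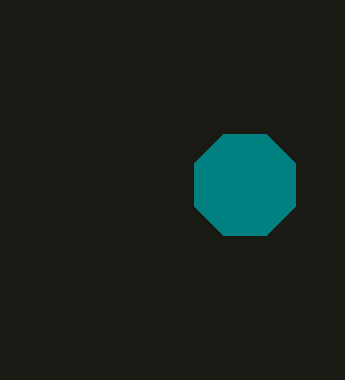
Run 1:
cx = 245; cy = 185; r = 55; fill = 'teal'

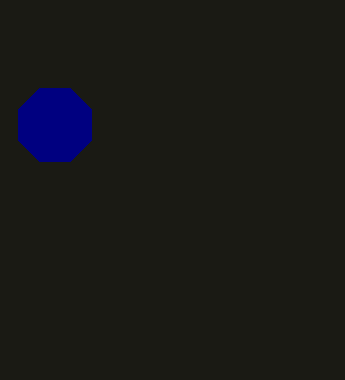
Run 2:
cx = 55, cy = 125, r = 40, fill = 'navy'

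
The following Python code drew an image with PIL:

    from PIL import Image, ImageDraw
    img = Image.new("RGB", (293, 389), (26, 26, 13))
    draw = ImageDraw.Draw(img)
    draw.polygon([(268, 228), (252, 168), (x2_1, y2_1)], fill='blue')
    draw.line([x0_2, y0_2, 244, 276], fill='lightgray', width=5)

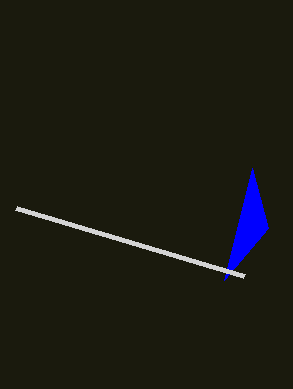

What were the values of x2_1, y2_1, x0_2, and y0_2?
x2_1 = 224
y2_1 = 280
x0_2 = 16
y0_2 = 208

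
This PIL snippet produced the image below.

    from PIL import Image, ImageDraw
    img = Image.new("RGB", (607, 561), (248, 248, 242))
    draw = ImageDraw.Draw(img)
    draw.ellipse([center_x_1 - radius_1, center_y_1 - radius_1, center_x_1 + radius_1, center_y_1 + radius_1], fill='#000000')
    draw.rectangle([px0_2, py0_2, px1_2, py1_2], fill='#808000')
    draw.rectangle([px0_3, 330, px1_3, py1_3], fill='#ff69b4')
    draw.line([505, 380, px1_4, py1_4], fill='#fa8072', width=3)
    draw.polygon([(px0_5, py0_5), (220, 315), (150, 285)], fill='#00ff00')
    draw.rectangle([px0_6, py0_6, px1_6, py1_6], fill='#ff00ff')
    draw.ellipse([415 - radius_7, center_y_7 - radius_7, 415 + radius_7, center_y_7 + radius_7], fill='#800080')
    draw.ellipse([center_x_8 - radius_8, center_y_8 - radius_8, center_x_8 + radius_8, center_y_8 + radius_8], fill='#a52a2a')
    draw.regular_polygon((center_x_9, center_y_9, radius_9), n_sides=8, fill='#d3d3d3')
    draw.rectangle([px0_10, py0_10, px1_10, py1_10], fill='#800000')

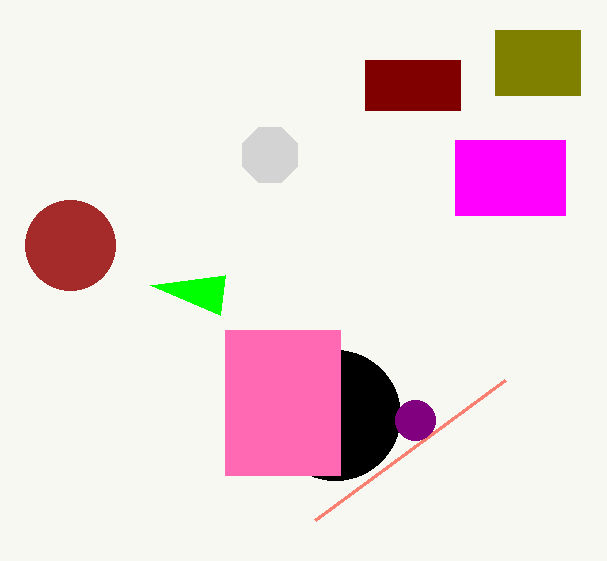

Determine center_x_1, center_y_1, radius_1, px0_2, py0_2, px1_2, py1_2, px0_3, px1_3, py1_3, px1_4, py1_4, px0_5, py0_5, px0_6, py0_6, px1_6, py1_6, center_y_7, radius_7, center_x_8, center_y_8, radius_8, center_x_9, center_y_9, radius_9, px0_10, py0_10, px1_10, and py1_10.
center_x_1 = 335, center_y_1 = 415, radius_1 = 65, px0_2 = 495, py0_2 = 30, px1_2 = 580, py1_2 = 95, px0_3 = 225, px1_3 = 340, py1_3 = 475, px1_4 = 315, py1_4 = 520, px0_5 = 225, py0_5 = 275, px0_6 = 455, py0_6 = 140, px1_6 = 565, py1_6 = 215, center_y_7 = 420, radius_7 = 20, center_x_8 = 70, center_y_8 = 245, radius_8 = 45, center_x_9 = 270, center_y_9 = 155, radius_9 = 30, px0_10 = 365, py0_10 = 60, px1_10 = 460, py1_10 = 110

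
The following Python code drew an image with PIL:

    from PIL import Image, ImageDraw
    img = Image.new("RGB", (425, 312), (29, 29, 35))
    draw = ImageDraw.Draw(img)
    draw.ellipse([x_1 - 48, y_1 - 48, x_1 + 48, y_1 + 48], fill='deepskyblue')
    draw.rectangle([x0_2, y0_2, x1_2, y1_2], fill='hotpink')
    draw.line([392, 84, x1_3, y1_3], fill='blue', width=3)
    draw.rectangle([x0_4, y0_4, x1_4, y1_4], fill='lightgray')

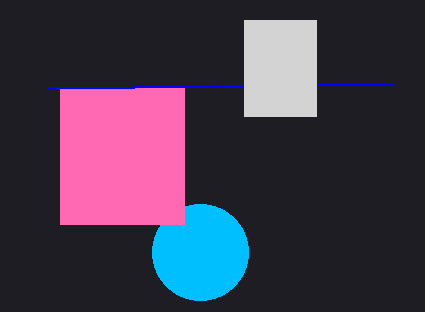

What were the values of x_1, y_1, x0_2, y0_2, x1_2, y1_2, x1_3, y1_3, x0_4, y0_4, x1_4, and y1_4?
x_1 = 200; y_1 = 252; x0_2 = 60; y0_2 = 88; x1_2 = 184; y1_2 = 224; x1_3 = 48; y1_3 = 88; x0_4 = 244; y0_4 = 20; x1_4 = 316; y1_4 = 116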